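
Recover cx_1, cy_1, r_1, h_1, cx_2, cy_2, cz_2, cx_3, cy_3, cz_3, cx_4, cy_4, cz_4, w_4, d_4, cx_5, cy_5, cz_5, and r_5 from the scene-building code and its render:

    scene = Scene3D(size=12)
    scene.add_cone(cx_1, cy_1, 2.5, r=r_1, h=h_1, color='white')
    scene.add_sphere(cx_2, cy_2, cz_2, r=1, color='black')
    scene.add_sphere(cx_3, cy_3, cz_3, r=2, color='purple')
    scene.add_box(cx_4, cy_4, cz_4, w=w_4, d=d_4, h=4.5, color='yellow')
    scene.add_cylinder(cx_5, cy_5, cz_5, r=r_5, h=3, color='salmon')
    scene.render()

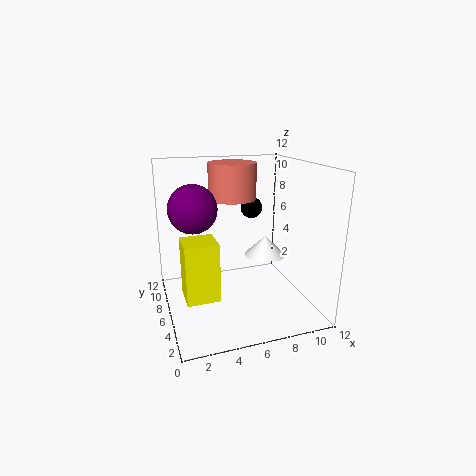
cx_1 = 10, cy_1 = 9.5, r_1 = 2, h_1 = 2, cx_2 = 8.5, cy_2 = 9.5, cz_2 = 7.5, cx_3 = 2.5, cy_3 = 7, cz_3 = 8.5, cx_4 = 1, cy_4 = 2.5, cz_4 = 2.5, w_4 = 2.5, d_4 = 2.5, cx_5 = 6, cy_5 = 7.5, cz_5 = 9, r_5 = 2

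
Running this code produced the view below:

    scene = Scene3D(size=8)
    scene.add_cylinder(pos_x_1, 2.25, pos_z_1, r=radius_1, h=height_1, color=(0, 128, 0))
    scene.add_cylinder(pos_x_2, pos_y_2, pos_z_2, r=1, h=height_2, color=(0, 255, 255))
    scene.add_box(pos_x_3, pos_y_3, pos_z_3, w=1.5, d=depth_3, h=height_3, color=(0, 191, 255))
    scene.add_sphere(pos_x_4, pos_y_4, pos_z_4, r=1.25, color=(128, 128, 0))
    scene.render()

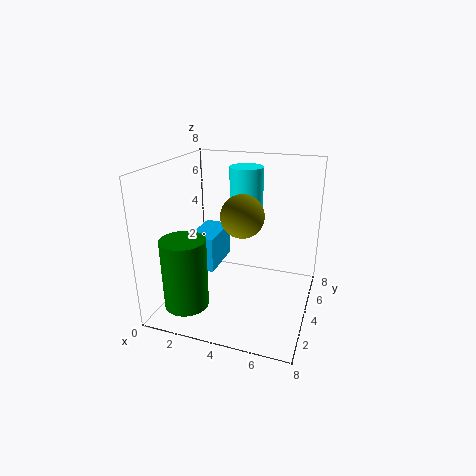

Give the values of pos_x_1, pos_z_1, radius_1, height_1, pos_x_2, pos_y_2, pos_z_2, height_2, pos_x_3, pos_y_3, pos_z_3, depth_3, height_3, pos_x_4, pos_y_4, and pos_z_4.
pos_x_1 = 1.5, pos_z_1 = 0.25, radius_1 = 1.25, height_1 = 4, pos_x_2 = 3.75, pos_y_2 = 6.25, pos_z_2 = 4, height_2 = 3.5, pos_x_3 = 1.25, pos_y_3 = 3.25, pos_z_3 = 2, depth_3 = 2.75, height_3 = 2, pos_x_4 = 4, pos_y_4 = 4.75, pos_z_4 = 5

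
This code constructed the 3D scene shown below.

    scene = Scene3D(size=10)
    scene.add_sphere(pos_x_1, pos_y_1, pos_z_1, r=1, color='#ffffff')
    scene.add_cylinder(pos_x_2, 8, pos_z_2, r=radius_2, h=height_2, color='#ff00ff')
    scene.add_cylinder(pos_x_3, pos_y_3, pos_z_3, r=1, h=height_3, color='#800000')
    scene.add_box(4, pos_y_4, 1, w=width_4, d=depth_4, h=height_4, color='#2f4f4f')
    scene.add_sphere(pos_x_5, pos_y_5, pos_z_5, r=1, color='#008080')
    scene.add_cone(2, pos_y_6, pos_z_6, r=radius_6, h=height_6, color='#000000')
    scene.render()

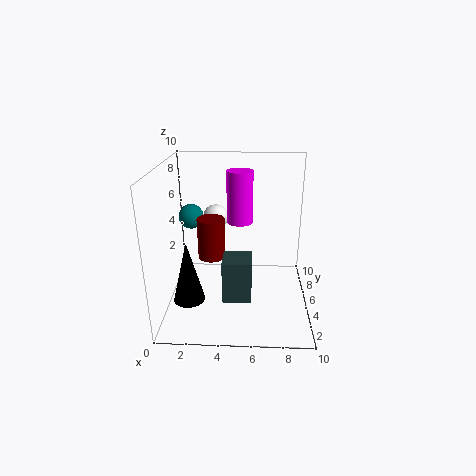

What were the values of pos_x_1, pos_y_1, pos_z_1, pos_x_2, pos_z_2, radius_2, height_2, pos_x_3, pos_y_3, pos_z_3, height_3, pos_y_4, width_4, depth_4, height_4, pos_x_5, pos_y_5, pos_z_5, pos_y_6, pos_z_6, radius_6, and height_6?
pos_x_1 = 3, pos_y_1 = 9, pos_z_1 = 5, pos_x_2 = 5, pos_z_2 = 5, radius_2 = 1, height_2 = 4, pos_x_3 = 3, pos_y_3 = 6, pos_z_3 = 3, height_3 = 3, pos_y_4 = 3, width_4 = 2, depth_4 = 2, height_4 = 3, pos_x_5 = 1, pos_y_5 = 9, pos_z_5 = 5, pos_y_6 = 2, pos_z_6 = 2, radius_6 = 1, height_6 = 4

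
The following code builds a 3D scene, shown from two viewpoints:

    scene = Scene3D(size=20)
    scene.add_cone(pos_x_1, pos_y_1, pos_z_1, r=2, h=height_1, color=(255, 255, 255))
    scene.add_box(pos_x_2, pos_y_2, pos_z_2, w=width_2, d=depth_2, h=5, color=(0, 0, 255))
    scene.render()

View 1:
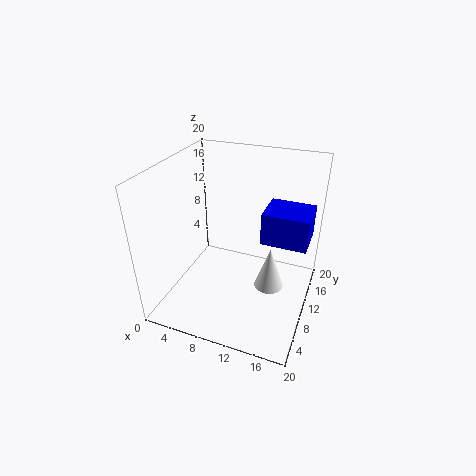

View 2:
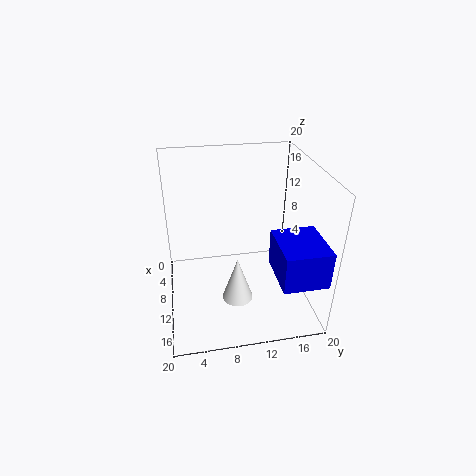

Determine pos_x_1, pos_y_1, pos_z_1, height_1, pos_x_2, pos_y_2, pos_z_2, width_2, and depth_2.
pos_x_1 = 15
pos_y_1 = 9
pos_z_1 = 4
height_1 = 6
pos_x_2 = 12
pos_y_2 = 14
pos_z_2 = 7
width_2 = 7
depth_2 = 6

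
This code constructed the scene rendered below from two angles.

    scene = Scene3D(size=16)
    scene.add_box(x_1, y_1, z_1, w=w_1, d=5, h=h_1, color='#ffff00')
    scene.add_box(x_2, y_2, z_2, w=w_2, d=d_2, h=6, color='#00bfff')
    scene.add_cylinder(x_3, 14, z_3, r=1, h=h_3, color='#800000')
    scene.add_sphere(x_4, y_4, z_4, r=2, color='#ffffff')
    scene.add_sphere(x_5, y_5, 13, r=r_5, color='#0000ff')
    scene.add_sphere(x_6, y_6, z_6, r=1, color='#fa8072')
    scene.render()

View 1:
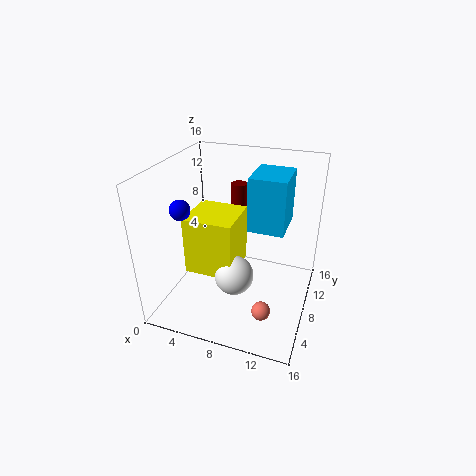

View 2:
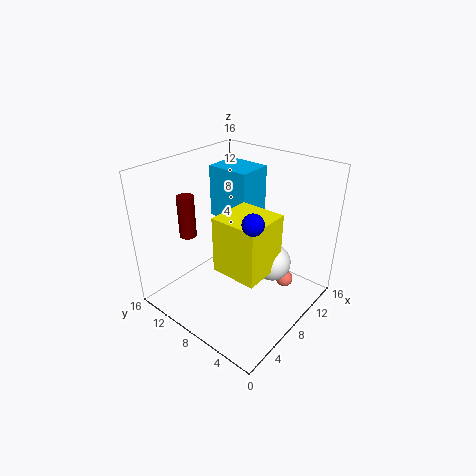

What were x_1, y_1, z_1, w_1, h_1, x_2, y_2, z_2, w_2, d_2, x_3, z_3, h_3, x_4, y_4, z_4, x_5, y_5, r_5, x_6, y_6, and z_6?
x_1 = 4, y_1 = 3, z_1 = 6, w_1 = 5, h_1 = 6, x_2 = 9, y_2 = 8, z_2 = 9, w_2 = 4, d_2 = 5, x_3 = 6, z_3 = 7, h_3 = 5, x_4 = 9, y_4 = 4, z_4 = 6, x_5 = 4, y_5 = 3, r_5 = 1, x_6 = 12, y_6 = 4, z_6 = 2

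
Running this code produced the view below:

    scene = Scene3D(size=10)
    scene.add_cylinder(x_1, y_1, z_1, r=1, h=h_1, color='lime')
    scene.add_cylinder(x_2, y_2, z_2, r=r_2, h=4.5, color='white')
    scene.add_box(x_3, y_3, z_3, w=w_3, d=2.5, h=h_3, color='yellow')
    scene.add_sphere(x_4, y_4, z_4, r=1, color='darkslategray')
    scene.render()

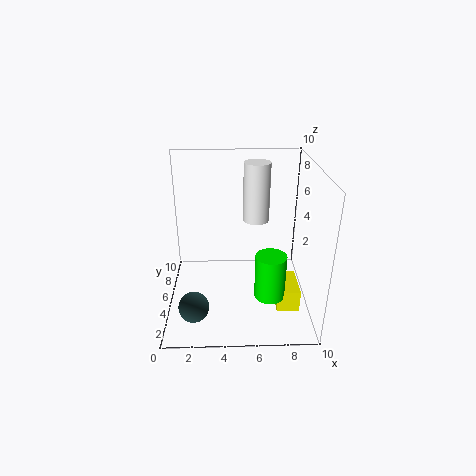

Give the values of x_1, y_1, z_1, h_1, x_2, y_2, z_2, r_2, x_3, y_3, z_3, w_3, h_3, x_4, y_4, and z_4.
x_1 = 7, y_1 = 2.5, z_1 = 2, h_1 = 3, x_2 = 6.5, y_2 = 8, z_2 = 5, r_2 = 1, x_3 = 7.5, y_3 = 2, z_3 = 1, w_3 = 1.5, h_3 = 1.5, x_4 = 2, y_4 = 2, z_4 = 1.5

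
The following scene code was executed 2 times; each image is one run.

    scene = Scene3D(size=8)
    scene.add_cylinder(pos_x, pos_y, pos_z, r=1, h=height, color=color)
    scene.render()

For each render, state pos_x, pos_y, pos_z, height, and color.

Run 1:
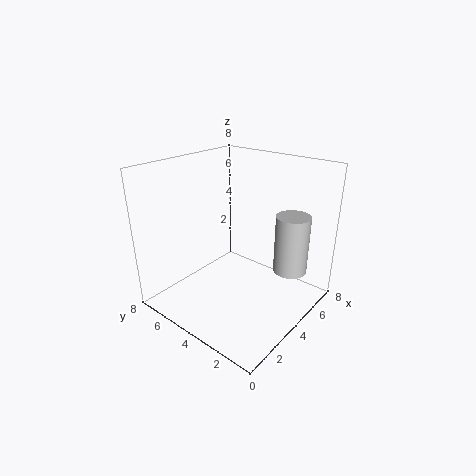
pos_x = 6.5, pos_y = 2, pos_z = 1.5, height = 3.5, color = 'lightgray'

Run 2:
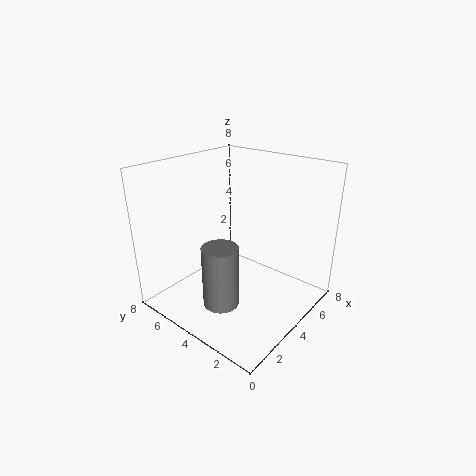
pos_x = 2.5, pos_y = 4, pos_z = 0.5, height = 3.5, color = 'gray'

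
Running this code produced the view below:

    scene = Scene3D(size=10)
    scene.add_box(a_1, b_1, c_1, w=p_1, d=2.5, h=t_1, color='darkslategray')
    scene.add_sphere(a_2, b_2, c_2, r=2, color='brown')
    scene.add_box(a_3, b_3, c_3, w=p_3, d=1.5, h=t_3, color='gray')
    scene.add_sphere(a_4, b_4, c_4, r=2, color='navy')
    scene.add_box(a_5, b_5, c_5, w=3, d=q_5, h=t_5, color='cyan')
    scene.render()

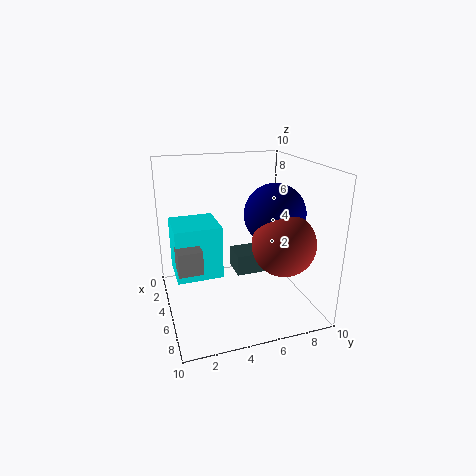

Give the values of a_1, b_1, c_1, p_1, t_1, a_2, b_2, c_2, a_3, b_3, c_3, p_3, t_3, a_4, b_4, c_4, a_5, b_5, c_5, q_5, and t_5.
a_1 = 3, b_1 = 5, c_1 = 2, p_1 = 2, t_1 = 1.5, a_2 = 8, b_2 = 7, c_2 = 5.5, a_3 = 6, b_3 = 0.5, c_3 = 4, p_3 = 1.5, t_3 = 1.5, a_4 = 6.5, b_4 = 7, c_4 = 7, a_5 = 3.5, b_5 = 0.5, c_5 = 3, q_5 = 3, t_5 = 3.5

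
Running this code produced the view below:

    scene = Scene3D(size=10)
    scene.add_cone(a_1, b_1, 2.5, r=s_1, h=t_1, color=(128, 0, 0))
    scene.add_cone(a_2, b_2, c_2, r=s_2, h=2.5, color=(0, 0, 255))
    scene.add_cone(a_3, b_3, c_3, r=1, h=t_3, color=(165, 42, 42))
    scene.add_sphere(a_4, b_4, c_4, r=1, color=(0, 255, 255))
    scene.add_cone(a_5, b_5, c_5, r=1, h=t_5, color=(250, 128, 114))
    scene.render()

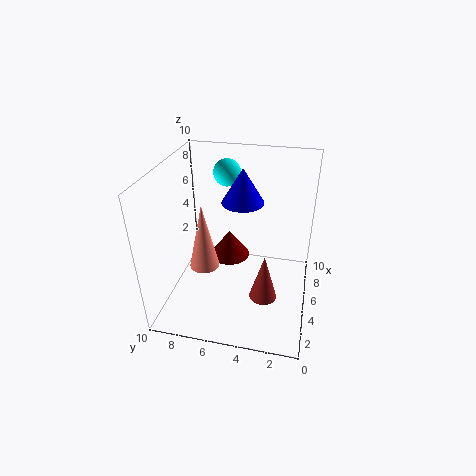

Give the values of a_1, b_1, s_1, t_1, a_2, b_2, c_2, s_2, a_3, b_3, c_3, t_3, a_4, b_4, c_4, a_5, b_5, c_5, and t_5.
a_1 = 6.5, b_1 = 6, s_1 = 1.5, t_1 = 2, a_2 = 6.5, b_2 = 5, c_2 = 7, s_2 = 1.5, a_3 = 4.5, b_3 = 3, c_3 = 0.5, t_3 = 3.5, a_4 = 8, b_4 = 6.5, c_4 = 8.5, a_5 = 3.5, b_5 = 7, c_5 = 3.5, t_5 = 4.5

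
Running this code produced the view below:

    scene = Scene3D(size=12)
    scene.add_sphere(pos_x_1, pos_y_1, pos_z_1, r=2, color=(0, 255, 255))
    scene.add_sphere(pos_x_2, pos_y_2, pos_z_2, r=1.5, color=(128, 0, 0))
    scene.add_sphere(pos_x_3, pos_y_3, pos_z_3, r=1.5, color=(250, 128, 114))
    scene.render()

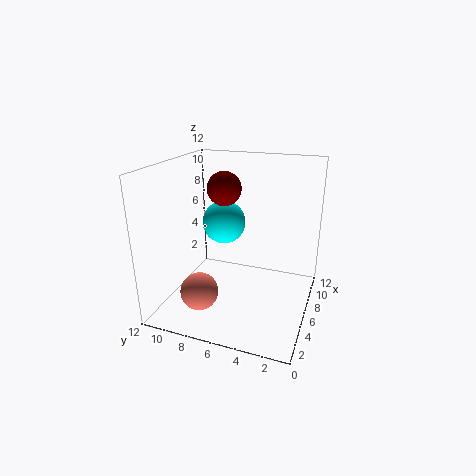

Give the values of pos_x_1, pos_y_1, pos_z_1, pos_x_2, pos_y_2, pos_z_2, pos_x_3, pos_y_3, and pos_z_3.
pos_x_1 = 9, pos_y_1 = 8.5, pos_z_1 = 6, pos_x_2 = 8, pos_y_2 = 8, pos_z_2 = 9.5, pos_x_3 = 2.5, pos_y_3 = 8, pos_z_3 = 2.5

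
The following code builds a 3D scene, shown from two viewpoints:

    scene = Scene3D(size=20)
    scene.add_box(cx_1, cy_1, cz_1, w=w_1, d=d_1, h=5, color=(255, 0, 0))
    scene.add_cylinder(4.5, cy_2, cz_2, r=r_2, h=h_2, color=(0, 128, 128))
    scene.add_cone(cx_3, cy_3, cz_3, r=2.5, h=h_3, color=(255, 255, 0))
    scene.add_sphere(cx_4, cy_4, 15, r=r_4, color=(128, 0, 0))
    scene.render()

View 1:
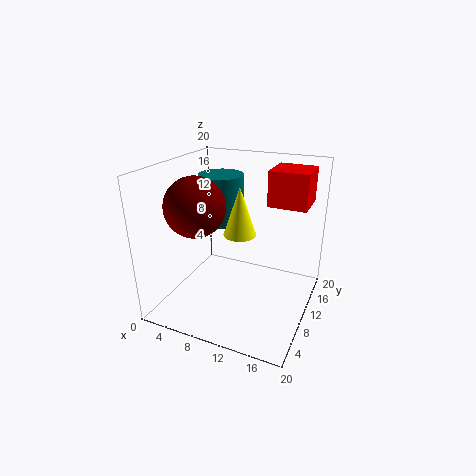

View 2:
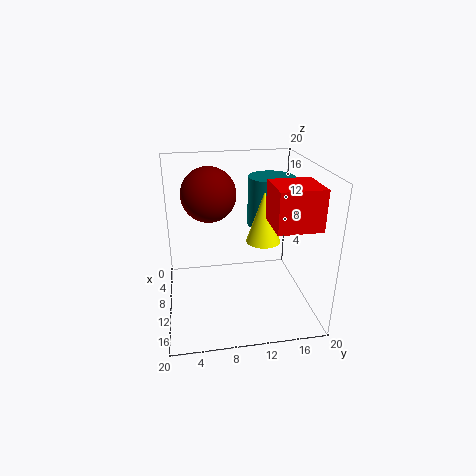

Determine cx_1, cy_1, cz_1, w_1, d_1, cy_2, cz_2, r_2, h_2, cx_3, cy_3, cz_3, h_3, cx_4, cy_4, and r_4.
cx_1 = 13
cy_1 = 13
cz_1 = 14
w_1 = 5.5
d_1 = 5.5
cy_2 = 16
cz_2 = 9.5
r_2 = 3.5
h_2 = 7.5
cx_3 = 8.5
cy_3 = 14
cz_3 = 8.5
h_3 = 7.5
cx_4 = 5.5
cy_4 = 6.5
r_4 = 4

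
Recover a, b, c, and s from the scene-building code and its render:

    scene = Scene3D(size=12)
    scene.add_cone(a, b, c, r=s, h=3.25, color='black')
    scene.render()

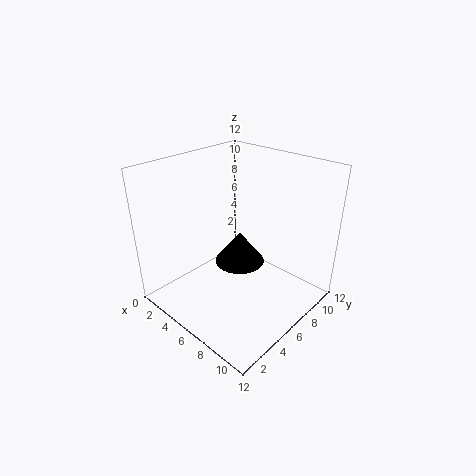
a = 3; b = 9.5; c = 0.75; s = 2.5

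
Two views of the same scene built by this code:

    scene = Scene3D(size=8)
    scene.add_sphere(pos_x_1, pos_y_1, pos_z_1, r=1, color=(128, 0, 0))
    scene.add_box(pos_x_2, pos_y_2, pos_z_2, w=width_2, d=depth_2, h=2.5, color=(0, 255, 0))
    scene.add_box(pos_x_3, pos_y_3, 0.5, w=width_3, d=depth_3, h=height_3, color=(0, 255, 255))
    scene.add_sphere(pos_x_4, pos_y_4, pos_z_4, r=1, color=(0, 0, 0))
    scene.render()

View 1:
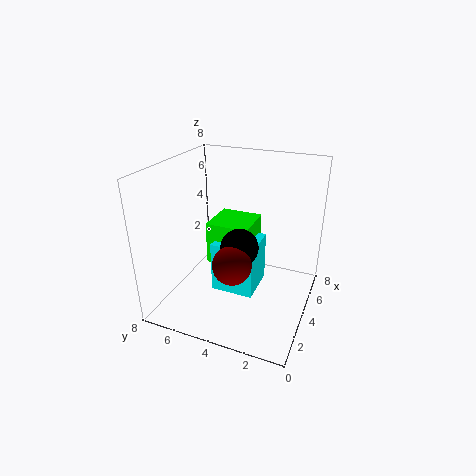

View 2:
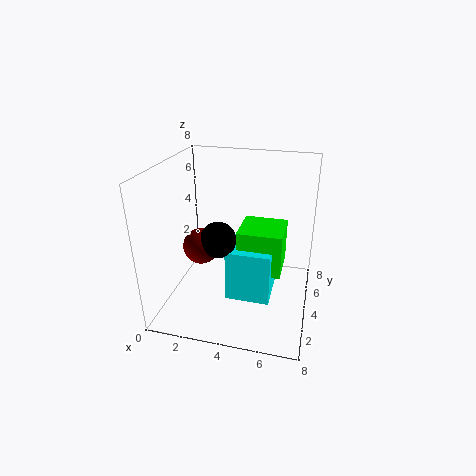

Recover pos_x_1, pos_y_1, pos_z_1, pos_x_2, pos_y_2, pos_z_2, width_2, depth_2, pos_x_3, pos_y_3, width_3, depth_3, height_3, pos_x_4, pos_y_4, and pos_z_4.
pos_x_1 = 2, pos_y_1 = 3.5, pos_z_1 = 3.5, pos_x_2 = 4, pos_y_2 = 3.5, pos_z_2 = 2, width_2 = 2.5, depth_2 = 2.5, pos_x_3 = 3.5, pos_y_3 = 3, width_3 = 2.5, depth_3 = 2.5, height_3 = 3, pos_x_4 = 3, pos_y_4 = 3.5, pos_z_4 = 4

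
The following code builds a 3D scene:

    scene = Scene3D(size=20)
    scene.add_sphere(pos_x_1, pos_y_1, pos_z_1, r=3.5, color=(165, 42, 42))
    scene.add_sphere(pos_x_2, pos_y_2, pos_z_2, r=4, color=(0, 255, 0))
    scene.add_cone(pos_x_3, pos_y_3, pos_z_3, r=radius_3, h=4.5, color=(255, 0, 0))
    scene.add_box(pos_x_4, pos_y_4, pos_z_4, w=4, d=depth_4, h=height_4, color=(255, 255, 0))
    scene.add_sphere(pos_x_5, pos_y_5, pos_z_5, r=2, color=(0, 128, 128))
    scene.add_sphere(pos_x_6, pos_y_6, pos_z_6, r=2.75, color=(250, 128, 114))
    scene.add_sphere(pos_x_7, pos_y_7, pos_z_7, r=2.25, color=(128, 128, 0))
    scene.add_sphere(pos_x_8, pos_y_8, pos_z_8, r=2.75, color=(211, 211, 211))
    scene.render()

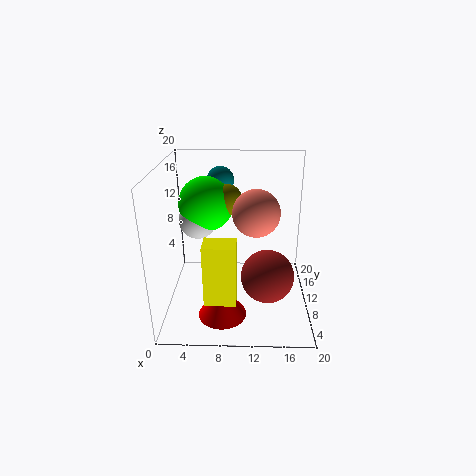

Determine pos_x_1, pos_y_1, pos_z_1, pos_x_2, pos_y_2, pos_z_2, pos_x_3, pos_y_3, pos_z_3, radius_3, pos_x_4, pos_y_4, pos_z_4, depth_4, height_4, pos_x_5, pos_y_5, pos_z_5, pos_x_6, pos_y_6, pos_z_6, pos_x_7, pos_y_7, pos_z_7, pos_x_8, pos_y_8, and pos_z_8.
pos_x_1 = 14
pos_y_1 = 6.25
pos_z_1 = 6.25
pos_x_2 = 5.25
pos_y_2 = 14
pos_z_2 = 13.5
pos_x_3 = 8
pos_y_3 = 5.25
pos_z_3 = 0.75
radius_3 = 3.25
pos_x_4 = 6
pos_y_4 = 2
pos_z_4 = 4.5
depth_4 = 3
height_4 = 8
pos_x_5 = 7.25
pos_y_5 = 16
pos_z_5 = 16.5
pos_x_6 = 12.25
pos_y_6 = 4.25
pos_z_6 = 16
pos_x_7 = 8.25
pos_y_7 = 13.75
pos_z_7 = 14.25
pos_x_8 = 4
pos_y_8 = 13.25
pos_z_8 = 11.25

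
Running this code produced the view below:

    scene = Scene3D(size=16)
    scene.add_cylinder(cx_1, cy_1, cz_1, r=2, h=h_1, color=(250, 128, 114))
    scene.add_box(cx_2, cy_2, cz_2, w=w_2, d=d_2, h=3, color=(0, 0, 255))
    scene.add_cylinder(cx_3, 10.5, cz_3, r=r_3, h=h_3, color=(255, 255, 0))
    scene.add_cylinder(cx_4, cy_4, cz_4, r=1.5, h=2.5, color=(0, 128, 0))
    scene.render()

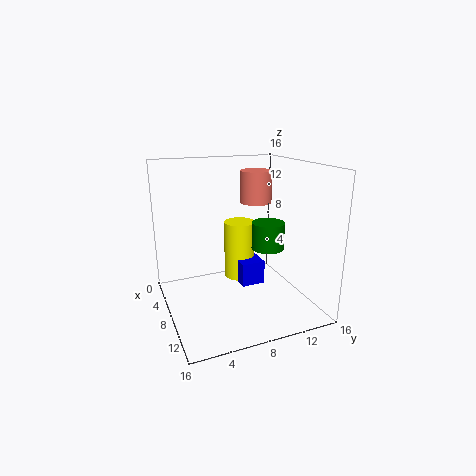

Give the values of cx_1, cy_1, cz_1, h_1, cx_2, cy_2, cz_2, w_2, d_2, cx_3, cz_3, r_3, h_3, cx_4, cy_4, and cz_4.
cx_1 = 3
cy_1 = 12.5
cz_1 = 10.5
h_1 = 4
cx_2 = 1.5
cy_2 = 9.5
cz_2 = 0.5
w_2 = 4.5
d_2 = 3
cx_3 = 2.5
cz_3 = 0.5
r_3 = 2
h_3 = 7.5
cx_4 = 14
cy_4 = 8.5
cz_4 = 9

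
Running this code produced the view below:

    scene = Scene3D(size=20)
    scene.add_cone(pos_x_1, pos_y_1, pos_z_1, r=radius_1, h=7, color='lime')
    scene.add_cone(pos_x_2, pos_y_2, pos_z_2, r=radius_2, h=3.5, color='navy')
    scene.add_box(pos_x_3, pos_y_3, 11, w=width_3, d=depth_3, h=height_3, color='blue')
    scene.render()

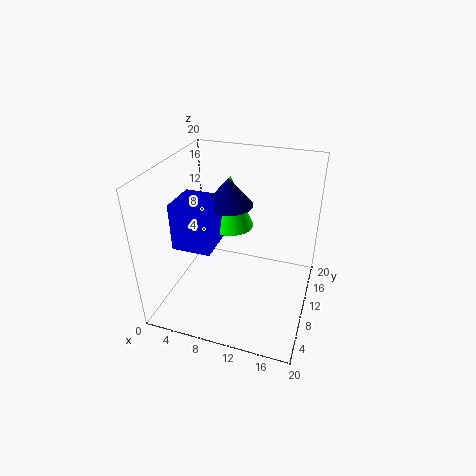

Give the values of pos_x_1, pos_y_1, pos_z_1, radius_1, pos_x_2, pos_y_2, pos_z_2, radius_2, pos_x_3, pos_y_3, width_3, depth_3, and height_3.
pos_x_1 = 9; pos_y_1 = 10; pos_z_1 = 12; radius_1 = 3; pos_x_2 = 9.5; pos_y_2 = 8; pos_z_2 = 16; radius_2 = 3; pos_x_3 = 3.5; pos_y_3 = 3.5; width_3 = 5; depth_3 = 5; height_3 = 6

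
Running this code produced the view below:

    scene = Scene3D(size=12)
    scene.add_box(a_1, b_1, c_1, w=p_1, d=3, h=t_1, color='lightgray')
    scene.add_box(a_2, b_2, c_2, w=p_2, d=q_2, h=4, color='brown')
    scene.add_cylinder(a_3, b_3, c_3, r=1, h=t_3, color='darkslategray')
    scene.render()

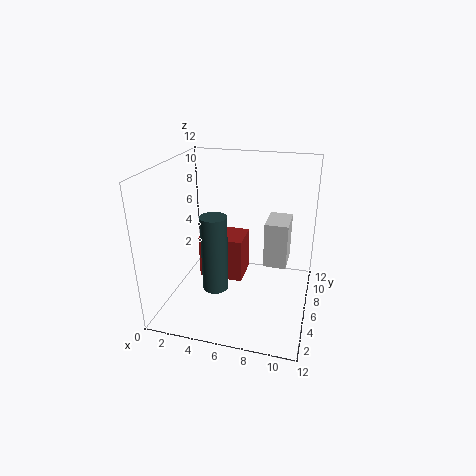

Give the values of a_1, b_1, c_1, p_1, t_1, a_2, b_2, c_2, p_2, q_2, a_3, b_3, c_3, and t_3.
a_1 = 8, b_1 = 7, c_1 = 3, p_1 = 2, t_1 = 4, a_2 = 2, b_2 = 7, c_2 = 1, p_2 = 4, q_2 = 3, a_3 = 5, b_3 = 3, c_3 = 3, t_3 = 6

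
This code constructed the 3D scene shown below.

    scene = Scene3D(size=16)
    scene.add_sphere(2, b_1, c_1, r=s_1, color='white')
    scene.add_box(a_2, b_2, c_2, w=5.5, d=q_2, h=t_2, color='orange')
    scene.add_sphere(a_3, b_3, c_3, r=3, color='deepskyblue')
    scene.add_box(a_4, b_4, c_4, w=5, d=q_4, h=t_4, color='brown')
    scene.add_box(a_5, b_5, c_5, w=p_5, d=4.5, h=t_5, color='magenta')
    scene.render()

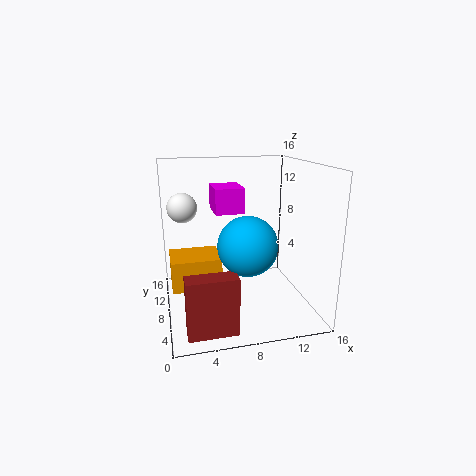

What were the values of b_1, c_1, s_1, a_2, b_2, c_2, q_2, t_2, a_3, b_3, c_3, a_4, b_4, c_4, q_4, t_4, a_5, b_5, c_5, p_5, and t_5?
b_1 = 7; c_1 = 12; s_1 = 1.5; a_2 = 0.5; b_2 = 7; c_2 = 2.5; q_2 = 4.5; t_2 = 3.5; a_3 = 8; b_3 = 4; c_3 = 8.5; a_4 = 1.5; b_4 = 1; c_4 = 0.5; q_4 = 2; t_4 = 6; a_5 = 6; b_5 = 10.5; c_5 = 10; p_5 = 3.5; t_5 = 3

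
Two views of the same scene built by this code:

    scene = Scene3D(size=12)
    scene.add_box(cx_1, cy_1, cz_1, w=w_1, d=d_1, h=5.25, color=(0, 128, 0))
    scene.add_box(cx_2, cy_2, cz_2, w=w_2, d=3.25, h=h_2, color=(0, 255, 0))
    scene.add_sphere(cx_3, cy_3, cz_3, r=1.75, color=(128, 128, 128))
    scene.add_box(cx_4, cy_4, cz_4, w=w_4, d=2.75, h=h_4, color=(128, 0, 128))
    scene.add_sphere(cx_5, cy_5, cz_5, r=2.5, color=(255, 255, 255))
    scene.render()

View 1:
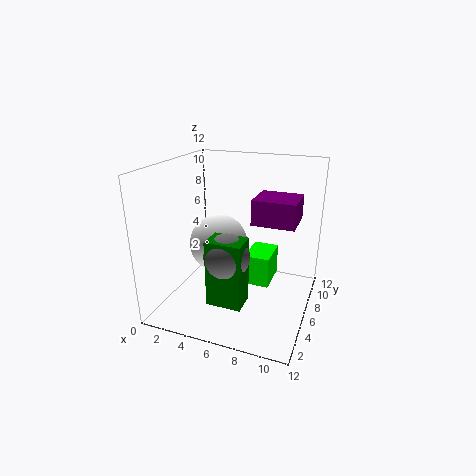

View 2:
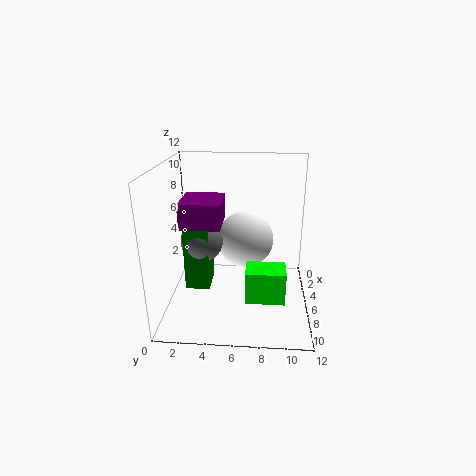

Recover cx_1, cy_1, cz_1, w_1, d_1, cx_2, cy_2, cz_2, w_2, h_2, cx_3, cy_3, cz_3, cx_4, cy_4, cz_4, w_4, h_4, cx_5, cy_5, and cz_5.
cx_1 = 5; cy_1 = 1.75; cz_1 = 2; w_1 = 2.75; d_1 = 2; cx_2 = 6.25; cy_2 = 6.75; cz_2 = 1.25; w_2 = 2.25; h_2 = 2.75; cx_3 = 6.25; cy_3 = 3; cz_3 = 5.75; cx_4 = 8.25; cy_4 = 2.5; cz_4 = 8.75; w_4 = 3; h_4 = 1.75; cx_5 = 4; cy_5 = 6.5; cz_5 = 5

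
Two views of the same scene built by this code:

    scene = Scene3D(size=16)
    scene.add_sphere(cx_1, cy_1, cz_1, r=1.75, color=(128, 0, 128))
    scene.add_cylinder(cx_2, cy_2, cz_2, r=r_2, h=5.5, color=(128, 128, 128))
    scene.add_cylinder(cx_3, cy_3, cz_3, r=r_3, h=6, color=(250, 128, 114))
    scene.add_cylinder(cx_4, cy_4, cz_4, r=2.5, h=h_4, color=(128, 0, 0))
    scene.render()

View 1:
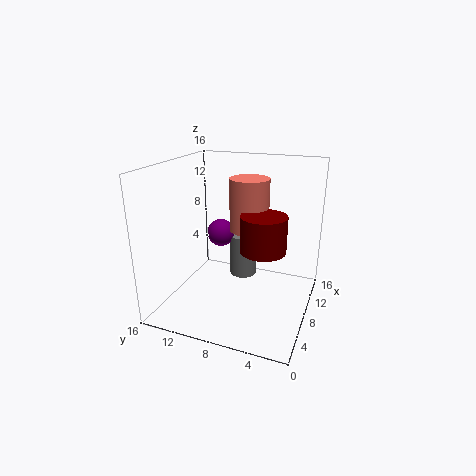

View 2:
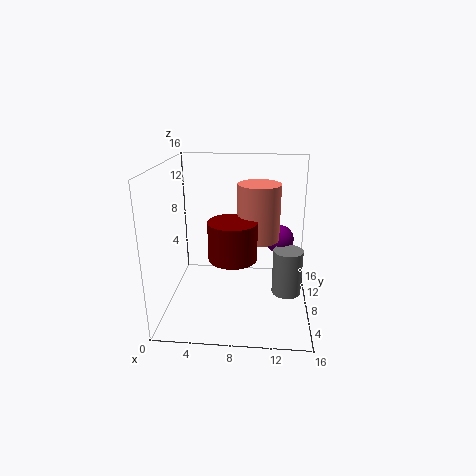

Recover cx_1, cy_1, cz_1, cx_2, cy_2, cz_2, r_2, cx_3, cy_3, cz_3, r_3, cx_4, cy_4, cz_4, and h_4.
cx_1 = 12.75
cy_1 = 12.25
cz_1 = 6.25
cx_2 = 13.75
cy_2 = 9.5
cz_2 = 0.5
r_2 = 1.75
cx_3 = 10.25
cy_3 = 7.5
cz_3 = 8.25
r_3 = 2.25
cx_4 = 7.75
cy_4 = 5
cz_4 = 7
h_4 = 4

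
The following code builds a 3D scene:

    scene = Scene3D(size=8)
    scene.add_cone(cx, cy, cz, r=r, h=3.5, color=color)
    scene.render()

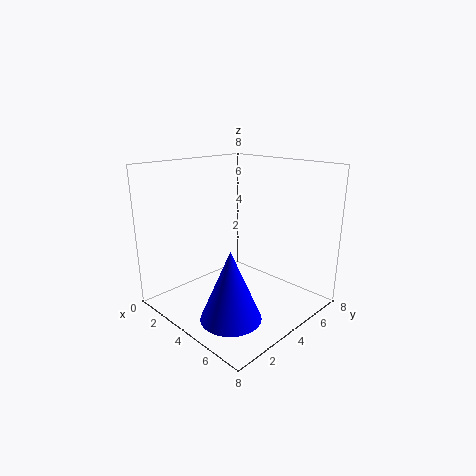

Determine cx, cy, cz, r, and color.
cx = 6, cy = 1.5, cz = 1, r = 1.5, color = 'blue'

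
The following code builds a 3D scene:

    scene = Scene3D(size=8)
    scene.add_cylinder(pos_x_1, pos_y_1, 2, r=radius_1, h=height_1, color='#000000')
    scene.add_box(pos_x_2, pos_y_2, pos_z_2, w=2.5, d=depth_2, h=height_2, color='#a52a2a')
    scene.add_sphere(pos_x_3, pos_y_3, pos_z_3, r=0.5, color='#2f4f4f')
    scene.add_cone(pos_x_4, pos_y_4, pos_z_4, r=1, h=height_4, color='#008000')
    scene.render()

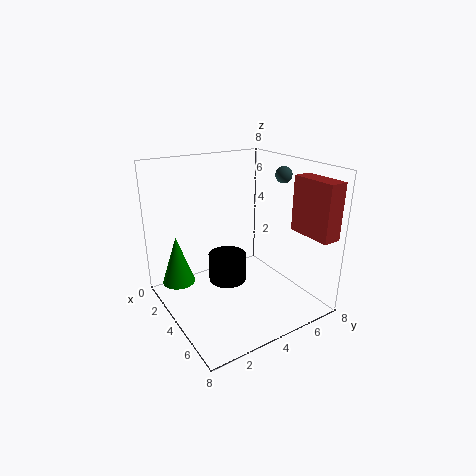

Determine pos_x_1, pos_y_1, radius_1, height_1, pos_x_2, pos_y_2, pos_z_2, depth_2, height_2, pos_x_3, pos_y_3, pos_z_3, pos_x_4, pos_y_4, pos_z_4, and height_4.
pos_x_1 = 4.5; pos_y_1 = 3; radius_1 = 1; height_1 = 1.5; pos_x_2 = 5.5; pos_y_2 = 6.5; pos_z_2 = 4.5; depth_2 = 1; height_2 = 3; pos_x_3 = 3.5; pos_y_3 = 7.5; pos_z_3 = 7; pos_x_4 = 1; pos_y_4 = 1.5; pos_z_4 = 0.5; height_4 = 3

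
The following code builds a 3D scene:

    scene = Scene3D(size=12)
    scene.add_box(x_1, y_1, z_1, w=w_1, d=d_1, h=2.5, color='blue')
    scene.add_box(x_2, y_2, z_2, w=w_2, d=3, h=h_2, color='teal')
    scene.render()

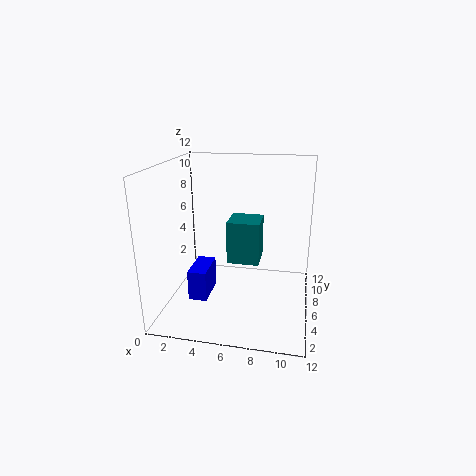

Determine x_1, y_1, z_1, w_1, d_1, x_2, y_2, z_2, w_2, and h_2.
x_1 = 2.5, y_1 = 3, z_1 = 1.5, w_1 = 1.5, d_1 = 3, x_2 = 4.5, y_2 = 8, z_2 = 2.5, w_2 = 3, h_2 = 4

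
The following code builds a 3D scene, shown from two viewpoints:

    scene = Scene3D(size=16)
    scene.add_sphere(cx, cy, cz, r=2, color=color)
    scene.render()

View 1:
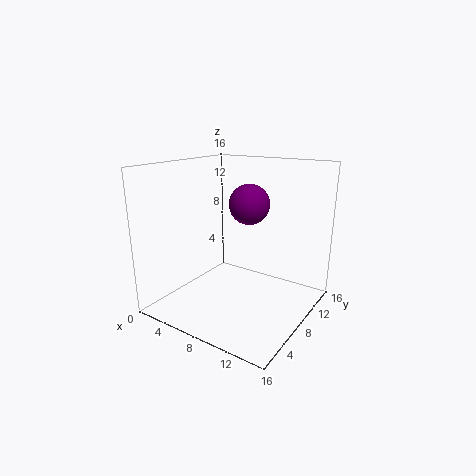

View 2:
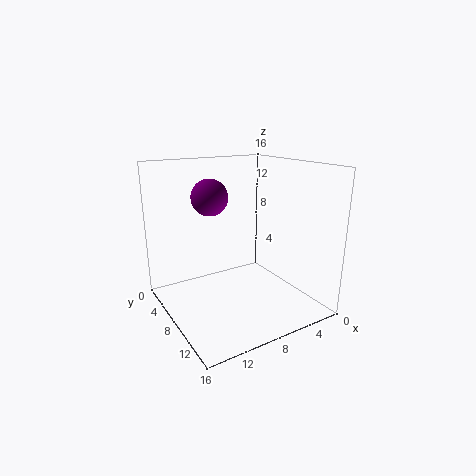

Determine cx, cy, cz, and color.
cx = 10.5; cy = 6.25; cz = 12.5; color = 'purple'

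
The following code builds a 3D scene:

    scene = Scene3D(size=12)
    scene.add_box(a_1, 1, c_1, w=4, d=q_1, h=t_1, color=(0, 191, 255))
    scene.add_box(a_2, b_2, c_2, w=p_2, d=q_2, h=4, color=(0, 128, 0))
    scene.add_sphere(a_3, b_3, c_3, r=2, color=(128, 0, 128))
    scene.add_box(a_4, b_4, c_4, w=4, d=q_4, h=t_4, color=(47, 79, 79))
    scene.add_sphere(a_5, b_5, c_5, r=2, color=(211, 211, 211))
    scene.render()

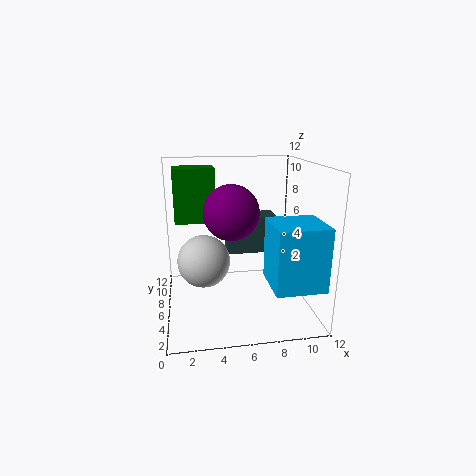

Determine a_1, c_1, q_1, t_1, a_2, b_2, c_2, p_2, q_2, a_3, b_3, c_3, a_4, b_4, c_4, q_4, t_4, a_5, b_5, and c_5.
a_1 = 8; c_1 = 3; q_1 = 4; t_1 = 5; a_2 = 1; b_2 = 4; c_2 = 8; p_2 = 3; q_2 = 2; a_3 = 5; b_3 = 3; c_3 = 9; a_4 = 5; b_4 = 5; c_4 = 5; q_4 = 2; t_4 = 3; a_5 = 3; b_5 = 4; c_5 = 5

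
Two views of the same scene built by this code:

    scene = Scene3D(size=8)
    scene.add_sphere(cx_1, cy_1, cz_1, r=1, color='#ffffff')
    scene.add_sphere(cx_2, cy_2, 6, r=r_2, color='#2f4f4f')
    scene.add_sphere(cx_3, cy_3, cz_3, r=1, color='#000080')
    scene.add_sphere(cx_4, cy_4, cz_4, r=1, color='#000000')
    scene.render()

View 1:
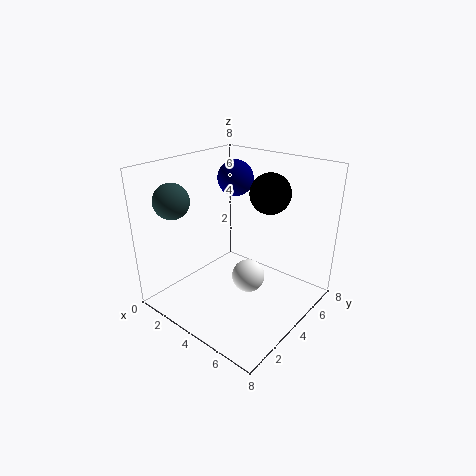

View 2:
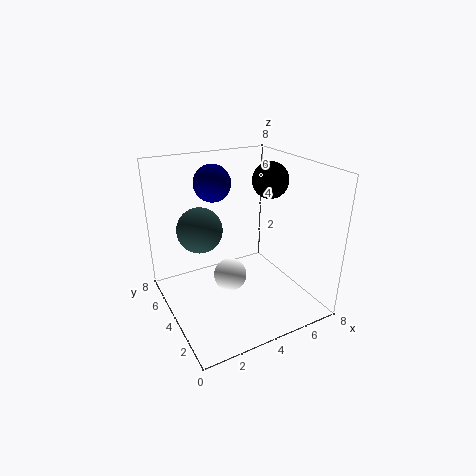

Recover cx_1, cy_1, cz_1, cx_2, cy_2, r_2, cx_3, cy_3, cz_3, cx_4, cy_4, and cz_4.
cx_1 = 4
cy_1 = 5
cz_1 = 1
cx_2 = 1
cy_2 = 2
r_2 = 1
cx_3 = 3
cy_3 = 5
cz_3 = 7
cx_4 = 6
cy_4 = 4
cz_4 = 7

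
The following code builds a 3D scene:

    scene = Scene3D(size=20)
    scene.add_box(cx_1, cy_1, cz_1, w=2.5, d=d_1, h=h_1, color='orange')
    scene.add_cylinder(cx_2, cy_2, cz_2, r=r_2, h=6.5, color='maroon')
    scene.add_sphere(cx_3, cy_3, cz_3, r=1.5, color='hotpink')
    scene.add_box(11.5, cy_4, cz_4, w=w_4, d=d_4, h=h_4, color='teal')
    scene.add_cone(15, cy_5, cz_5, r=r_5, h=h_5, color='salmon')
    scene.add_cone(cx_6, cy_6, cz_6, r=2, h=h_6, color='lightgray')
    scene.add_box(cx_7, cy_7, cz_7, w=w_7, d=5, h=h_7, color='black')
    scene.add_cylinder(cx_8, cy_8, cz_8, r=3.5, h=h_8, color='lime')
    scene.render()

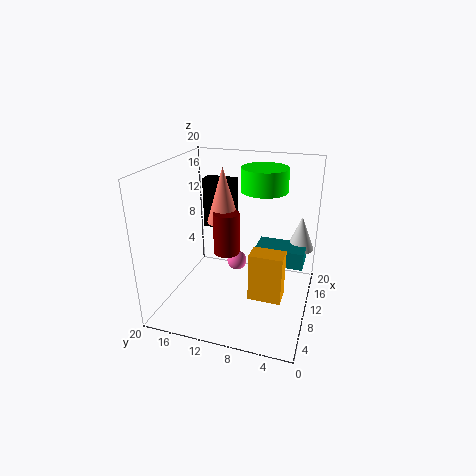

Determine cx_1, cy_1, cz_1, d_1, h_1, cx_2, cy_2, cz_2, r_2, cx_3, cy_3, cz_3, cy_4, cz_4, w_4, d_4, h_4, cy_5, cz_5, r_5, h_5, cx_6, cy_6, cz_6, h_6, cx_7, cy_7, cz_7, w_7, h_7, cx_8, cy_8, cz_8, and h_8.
cx_1 = 3, cy_1 = 2.5, cz_1 = 5.5, d_1 = 4, h_1 = 6, cx_2 = 13.5, cy_2 = 13, cz_2 = 5.5, r_2 = 2, cx_3 = 14, cy_3 = 11.5, cz_3 = 4, cy_4 = 1, cz_4 = 5.5, w_4 = 4, d_4 = 7, h_4 = 2.5, cy_5 = 14, cz_5 = 10, r_5 = 2.5, h_5 = 8.5, cx_6 = 15.5, cy_6 = 2, cz_6 = 7, h_6 = 5, cx_7 = 16.5, cy_7 = 13, cz_7 = 8, w_7 = 2.5, h_7 = 8, cx_8 = 16.5, cy_8 = 8, cz_8 = 15, h_8 = 3.5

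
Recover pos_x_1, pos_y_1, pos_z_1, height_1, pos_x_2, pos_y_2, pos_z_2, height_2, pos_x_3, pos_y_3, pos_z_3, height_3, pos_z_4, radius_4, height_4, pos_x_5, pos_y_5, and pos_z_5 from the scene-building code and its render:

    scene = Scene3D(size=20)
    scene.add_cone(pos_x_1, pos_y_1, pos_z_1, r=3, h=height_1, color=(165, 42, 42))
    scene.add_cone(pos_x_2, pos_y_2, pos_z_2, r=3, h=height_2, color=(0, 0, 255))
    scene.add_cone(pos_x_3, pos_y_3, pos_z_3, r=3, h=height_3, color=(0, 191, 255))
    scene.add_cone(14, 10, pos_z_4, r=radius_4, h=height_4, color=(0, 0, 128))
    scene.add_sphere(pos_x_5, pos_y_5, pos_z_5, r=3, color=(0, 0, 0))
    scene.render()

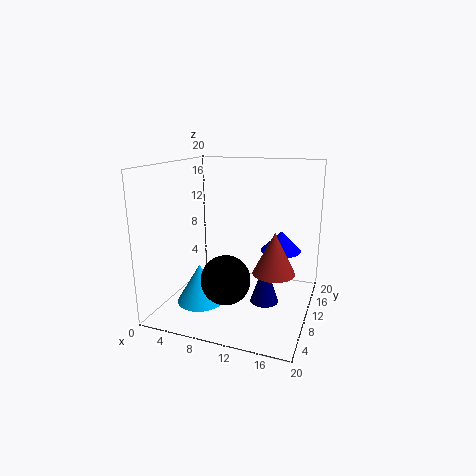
pos_x_1 = 15; pos_y_1 = 11; pos_z_1 = 5; height_1 = 6; pos_x_2 = 15; pos_y_2 = 15; pos_z_2 = 7; height_2 = 3; pos_x_3 = 7; pos_y_3 = 4; pos_z_3 = 3; height_3 = 5; pos_z_4 = 1; radius_4 = 2; height_4 = 6; pos_x_5 = 11; pos_y_5 = 3; pos_z_5 = 7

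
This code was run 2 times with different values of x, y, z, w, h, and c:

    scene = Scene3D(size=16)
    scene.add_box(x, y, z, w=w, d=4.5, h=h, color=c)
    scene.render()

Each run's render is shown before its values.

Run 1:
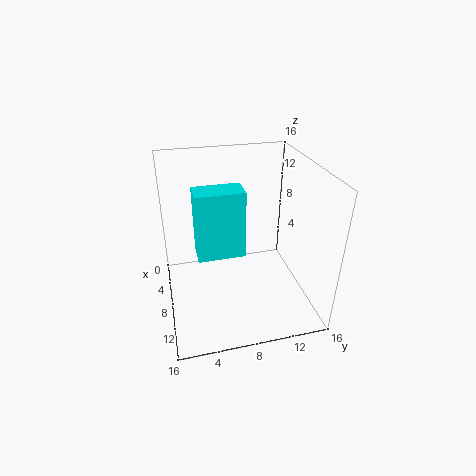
x = 10.5; y = 3; z = 9; w = 2.5; h = 6.5; c = 'cyan'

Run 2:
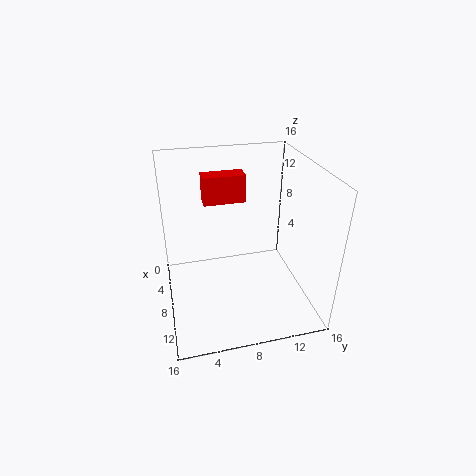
x = 5.5; y = 4.5; z = 12; w = 2; h = 3; c = 'red'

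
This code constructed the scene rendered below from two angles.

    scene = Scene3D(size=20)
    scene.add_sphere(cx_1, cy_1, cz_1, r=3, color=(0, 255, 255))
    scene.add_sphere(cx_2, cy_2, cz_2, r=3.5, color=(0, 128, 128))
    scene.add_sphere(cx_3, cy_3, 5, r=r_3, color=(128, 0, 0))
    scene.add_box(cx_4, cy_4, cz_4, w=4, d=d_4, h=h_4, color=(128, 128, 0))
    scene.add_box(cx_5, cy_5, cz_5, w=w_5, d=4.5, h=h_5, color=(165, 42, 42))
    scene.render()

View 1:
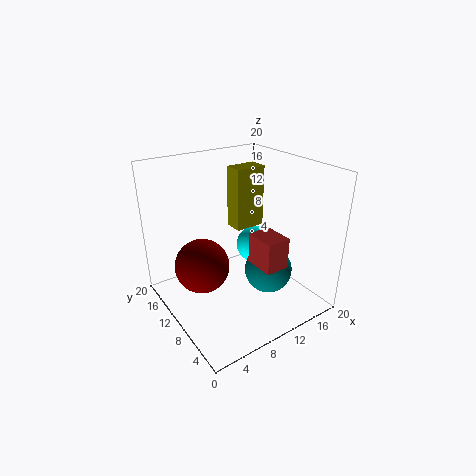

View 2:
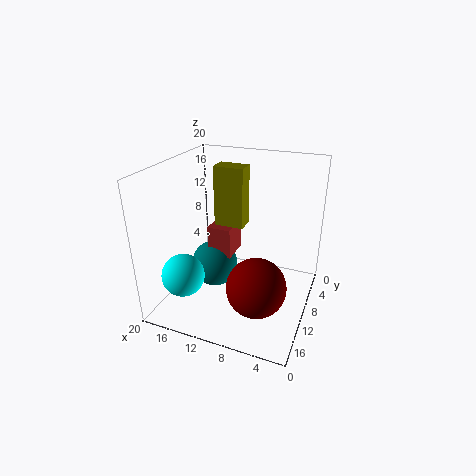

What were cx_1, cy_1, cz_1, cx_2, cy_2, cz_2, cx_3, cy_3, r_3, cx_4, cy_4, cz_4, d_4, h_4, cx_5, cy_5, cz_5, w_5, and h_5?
cx_1 = 16.5; cy_1 = 14.5; cz_1 = 5; cx_2 = 14.5; cy_2 = 8.5; cz_2 = 4; cx_3 = 6; cy_3 = 13.5; r_3 = 4; cx_4 = 9; cy_4 = 8.5; cz_4 = 12; d_4 = 2.5; h_4 = 8; cx_5 = 11.5; cy_5 = 5; cz_5 = 6; w_5 = 3.5; h_5 = 4.5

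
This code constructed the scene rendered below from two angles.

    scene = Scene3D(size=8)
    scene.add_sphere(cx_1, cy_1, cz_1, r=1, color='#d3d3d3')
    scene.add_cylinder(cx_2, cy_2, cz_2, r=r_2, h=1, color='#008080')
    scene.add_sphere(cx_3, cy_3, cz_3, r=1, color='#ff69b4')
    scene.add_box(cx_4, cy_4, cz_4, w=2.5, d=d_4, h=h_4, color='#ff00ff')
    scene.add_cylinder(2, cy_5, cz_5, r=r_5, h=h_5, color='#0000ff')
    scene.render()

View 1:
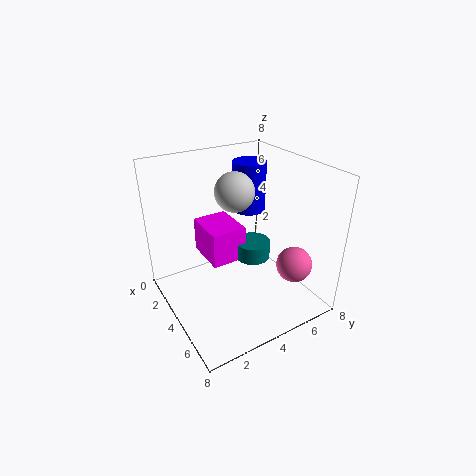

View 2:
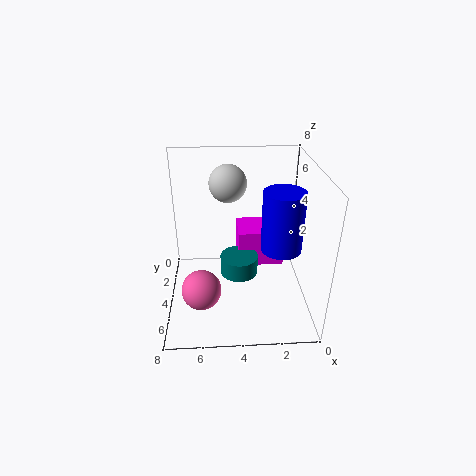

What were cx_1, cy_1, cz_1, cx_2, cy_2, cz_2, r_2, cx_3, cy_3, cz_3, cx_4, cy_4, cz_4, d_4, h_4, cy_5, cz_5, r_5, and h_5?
cx_1 = 4.5
cy_1 = 3.5
cz_1 = 7
cx_2 = 4
cy_2 = 5
cz_2 = 2.5
r_2 = 1
cx_3 = 6
cy_3 = 6.5
cz_3 = 2.5
cx_4 = 1.5
cy_4 = 2.5
cz_4 = 2.5
d_4 = 2
h_4 = 2
cy_5 = 6
cz_5 = 4.5
r_5 = 1
h_5 = 3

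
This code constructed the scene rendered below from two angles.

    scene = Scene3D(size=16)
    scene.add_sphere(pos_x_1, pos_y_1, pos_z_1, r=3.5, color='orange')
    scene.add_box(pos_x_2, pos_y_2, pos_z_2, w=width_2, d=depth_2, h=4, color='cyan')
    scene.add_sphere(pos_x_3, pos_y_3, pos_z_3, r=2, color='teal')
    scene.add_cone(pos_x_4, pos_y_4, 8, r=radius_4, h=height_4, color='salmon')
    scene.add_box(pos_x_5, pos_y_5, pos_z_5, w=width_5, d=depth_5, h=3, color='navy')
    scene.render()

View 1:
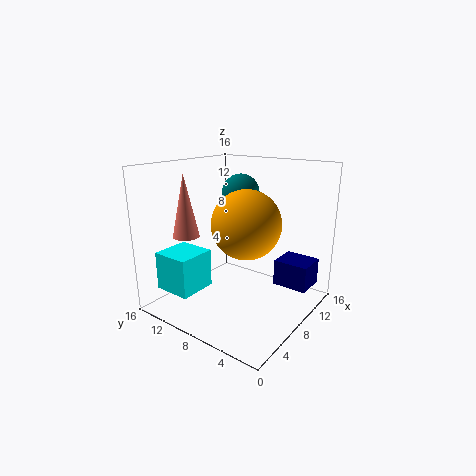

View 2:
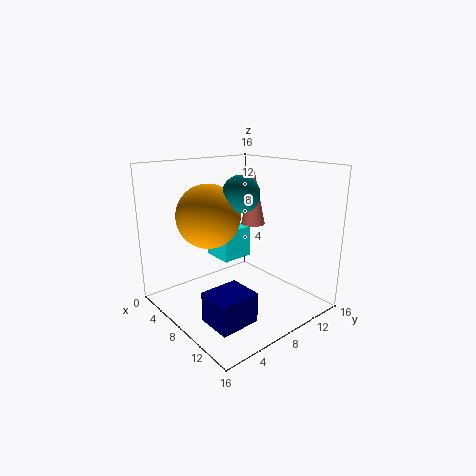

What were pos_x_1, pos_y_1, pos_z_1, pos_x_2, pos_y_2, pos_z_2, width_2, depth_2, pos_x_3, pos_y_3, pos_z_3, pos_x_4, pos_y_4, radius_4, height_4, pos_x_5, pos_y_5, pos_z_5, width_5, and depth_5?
pos_x_1 = 6; pos_y_1 = 5.5; pos_z_1 = 10.5; pos_x_2 = 0.5; pos_y_2 = 9; pos_z_2 = 3.5; width_2 = 4; depth_2 = 4; pos_x_3 = 8.5; pos_y_3 = 8; pos_z_3 = 13; pos_x_4 = 5; pos_y_4 = 13; radius_4 = 1.5; height_4 = 7; pos_x_5 = 11; pos_y_5 = 1; pos_z_5 = 2; width_5 = 3.5; depth_5 = 4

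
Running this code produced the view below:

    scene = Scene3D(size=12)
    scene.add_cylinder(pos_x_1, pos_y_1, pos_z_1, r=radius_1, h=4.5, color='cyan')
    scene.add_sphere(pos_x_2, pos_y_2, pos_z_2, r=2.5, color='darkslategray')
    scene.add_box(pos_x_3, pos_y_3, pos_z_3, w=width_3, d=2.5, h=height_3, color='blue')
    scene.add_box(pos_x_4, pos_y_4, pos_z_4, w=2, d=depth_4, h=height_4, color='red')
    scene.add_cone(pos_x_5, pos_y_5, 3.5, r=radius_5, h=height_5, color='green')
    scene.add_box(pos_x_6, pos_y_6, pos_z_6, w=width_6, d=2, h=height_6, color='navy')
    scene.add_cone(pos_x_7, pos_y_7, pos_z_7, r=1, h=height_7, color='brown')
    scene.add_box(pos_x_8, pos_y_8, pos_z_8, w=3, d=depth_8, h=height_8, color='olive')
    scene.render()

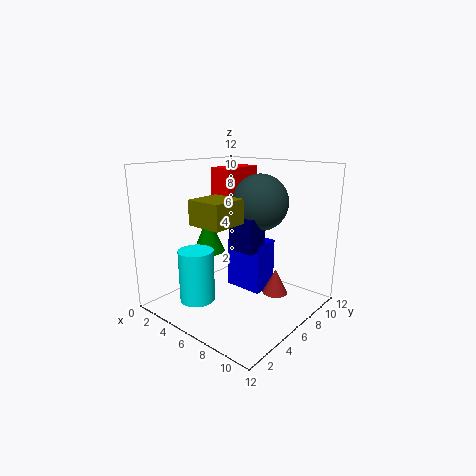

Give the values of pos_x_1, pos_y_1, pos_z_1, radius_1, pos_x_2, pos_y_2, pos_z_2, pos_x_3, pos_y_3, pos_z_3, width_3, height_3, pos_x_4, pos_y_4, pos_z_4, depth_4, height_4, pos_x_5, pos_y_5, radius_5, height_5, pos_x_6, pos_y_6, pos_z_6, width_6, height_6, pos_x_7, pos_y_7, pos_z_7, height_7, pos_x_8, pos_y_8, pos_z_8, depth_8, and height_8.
pos_x_1 = 3.5, pos_y_1 = 3.5, pos_z_1 = 0.5, radius_1 = 1.5, pos_x_2 = 6, pos_y_2 = 9, pos_z_2 = 8.5, pos_x_3 = 3.5, pos_y_3 = 7.5, pos_z_3 = 0.5, width_3 = 3.5, height_3 = 4.5, pos_x_4 = 2.5, pos_y_4 = 6.5, pos_z_4 = 7, depth_4 = 4, height_4 = 4.5, pos_x_5 = 1.5, pos_y_5 = 7, radius_5 = 1.5, height_5 = 3.5, pos_x_6 = 4.5, pos_y_6 = 6.5, pos_z_6 = 4.5, width_6 = 2.5, height_6 = 3, pos_x_7 = 9.5, pos_y_7 = 6.5, pos_z_7 = 2, height_7 = 2, pos_x_8 = 4, pos_y_8 = 2.5, pos_z_8 = 7.5, depth_8 = 3, height_8 = 2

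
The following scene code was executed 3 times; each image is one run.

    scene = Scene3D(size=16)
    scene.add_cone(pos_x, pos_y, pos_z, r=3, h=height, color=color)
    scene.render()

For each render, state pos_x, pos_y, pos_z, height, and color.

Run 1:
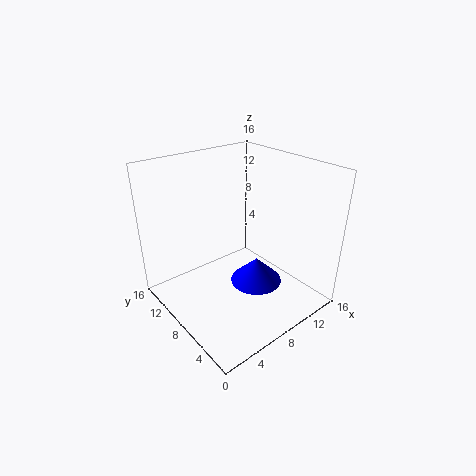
pos_x = 10, pos_y = 7, pos_z = 2, height = 3, color = 'blue'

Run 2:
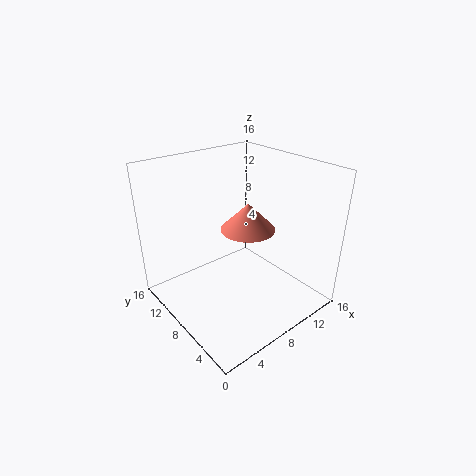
pos_x = 9, pos_y = 7.5, pos_z = 9, height = 3, color = 'salmon'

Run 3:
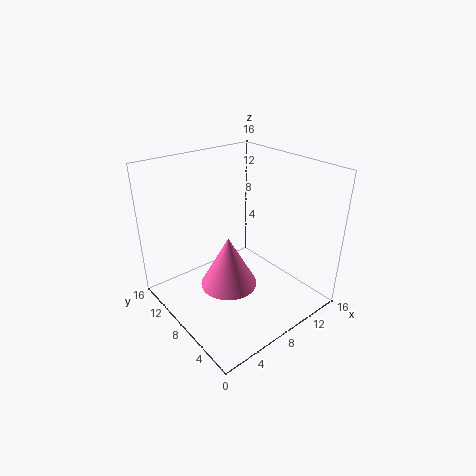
pos_x = 5.5, pos_y = 6.5, pos_z = 4, height = 5.5, color = 'hotpink'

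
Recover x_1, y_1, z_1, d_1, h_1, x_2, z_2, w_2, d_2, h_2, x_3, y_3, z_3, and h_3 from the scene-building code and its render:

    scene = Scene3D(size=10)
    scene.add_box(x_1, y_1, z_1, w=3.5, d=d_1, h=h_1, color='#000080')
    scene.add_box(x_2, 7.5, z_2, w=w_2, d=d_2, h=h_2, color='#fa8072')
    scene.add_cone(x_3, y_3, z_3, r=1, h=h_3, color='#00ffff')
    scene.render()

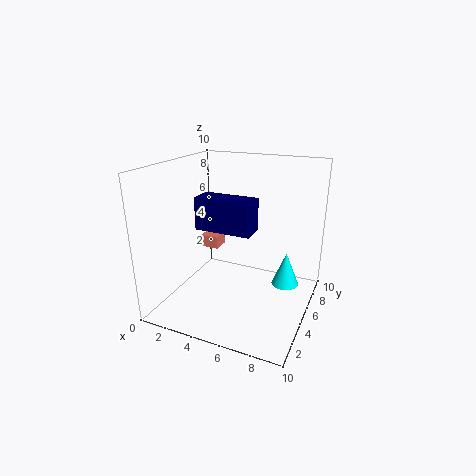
x_1 = 3.5
y_1 = 2
z_1 = 6.5
d_1 = 1.5
h_1 = 2
x_2 = 0.5
z_2 = 2.5
w_2 = 1.5
d_2 = 1.5
h_2 = 1
x_3 = 8
y_3 = 7
z_3 = 1
h_3 = 2.5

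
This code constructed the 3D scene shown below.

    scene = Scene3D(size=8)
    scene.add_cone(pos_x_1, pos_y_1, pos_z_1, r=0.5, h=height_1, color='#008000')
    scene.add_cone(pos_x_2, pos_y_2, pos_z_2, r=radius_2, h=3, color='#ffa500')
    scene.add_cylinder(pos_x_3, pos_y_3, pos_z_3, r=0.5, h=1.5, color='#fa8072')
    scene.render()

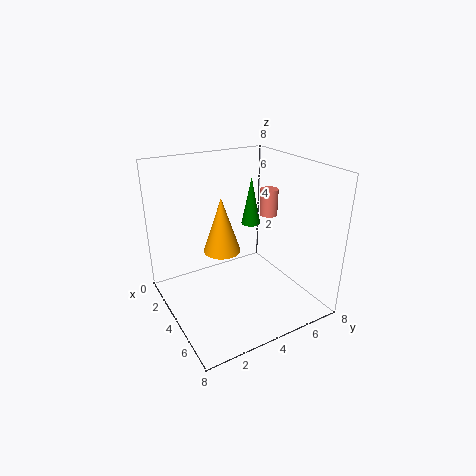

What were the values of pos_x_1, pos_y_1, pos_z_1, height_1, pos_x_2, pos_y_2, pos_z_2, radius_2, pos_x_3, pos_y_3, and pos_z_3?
pos_x_1 = 4.5; pos_y_1 = 4.5; pos_z_1 = 5; height_1 = 2.5; pos_x_2 = 4; pos_y_2 = 3; pos_z_2 = 3.5; radius_2 = 1; pos_x_3 = 4; pos_y_3 = 6; pos_z_3 = 5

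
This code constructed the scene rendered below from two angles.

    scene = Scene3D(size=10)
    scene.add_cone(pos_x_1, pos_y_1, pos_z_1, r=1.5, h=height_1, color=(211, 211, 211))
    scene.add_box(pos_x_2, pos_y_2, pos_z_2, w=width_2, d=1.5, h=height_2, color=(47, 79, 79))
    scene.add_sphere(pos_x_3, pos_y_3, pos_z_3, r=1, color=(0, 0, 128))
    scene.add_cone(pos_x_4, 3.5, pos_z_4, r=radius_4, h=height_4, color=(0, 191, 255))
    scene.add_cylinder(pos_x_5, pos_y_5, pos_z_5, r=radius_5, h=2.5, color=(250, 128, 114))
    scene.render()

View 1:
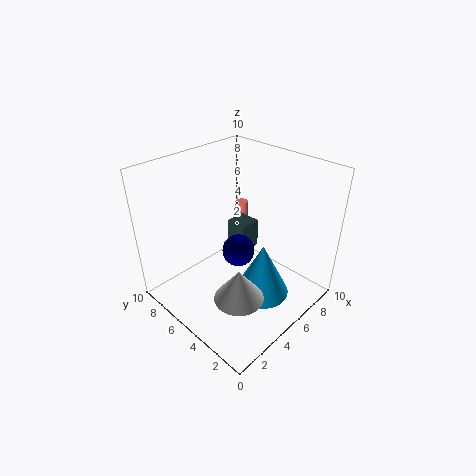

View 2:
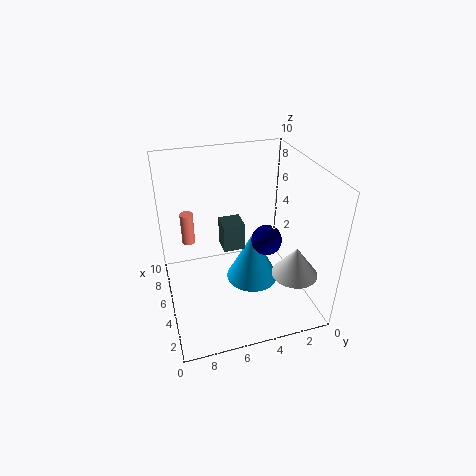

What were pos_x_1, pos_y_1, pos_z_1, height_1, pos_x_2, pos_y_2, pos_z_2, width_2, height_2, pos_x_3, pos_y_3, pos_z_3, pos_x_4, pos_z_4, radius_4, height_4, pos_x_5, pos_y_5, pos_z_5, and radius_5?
pos_x_1 = 2, pos_y_1 = 2, pos_z_1 = 3.5, height_1 = 2, pos_x_2 = 5, pos_y_2 = 4.5, pos_z_2 = 4, width_2 = 1.5, height_2 = 2, pos_x_3 = 3.5, pos_y_3 = 3.5, pos_z_3 = 5.5, pos_x_4 = 6, pos_z_4 = 0.5, radius_4 = 2, height_4 = 4, pos_x_5 = 8.5, pos_y_5 = 8, pos_z_5 = 3, radius_5 = 0.5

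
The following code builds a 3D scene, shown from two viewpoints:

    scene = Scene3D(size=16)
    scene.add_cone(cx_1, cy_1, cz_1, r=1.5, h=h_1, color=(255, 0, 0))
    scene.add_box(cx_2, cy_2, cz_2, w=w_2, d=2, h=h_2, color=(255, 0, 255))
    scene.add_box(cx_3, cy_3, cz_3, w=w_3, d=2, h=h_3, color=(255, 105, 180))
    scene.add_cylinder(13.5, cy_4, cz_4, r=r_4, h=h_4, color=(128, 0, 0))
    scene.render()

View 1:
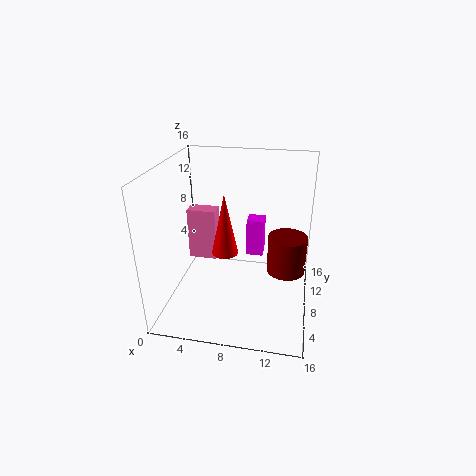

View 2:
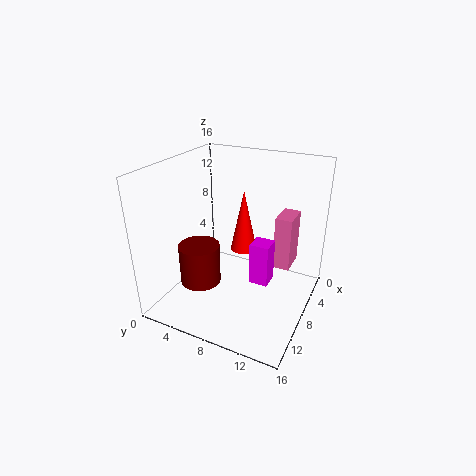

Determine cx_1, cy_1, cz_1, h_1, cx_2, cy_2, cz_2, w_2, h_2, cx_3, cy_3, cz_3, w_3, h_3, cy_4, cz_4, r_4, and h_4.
cx_1 = 6.5, cy_1 = 8, cz_1 = 6, h_1 = 7, cx_2 = 8.5, cy_2 = 10.5, cz_2 = 4.5, w_2 = 2, h_2 = 4.5, cx_3 = 1, cy_3 = 11, cz_3 = 3, w_3 = 3.5, h_3 = 6.5, cy_4 = 6.5, cz_4 = 5.5, r_4 = 2, h_4 = 4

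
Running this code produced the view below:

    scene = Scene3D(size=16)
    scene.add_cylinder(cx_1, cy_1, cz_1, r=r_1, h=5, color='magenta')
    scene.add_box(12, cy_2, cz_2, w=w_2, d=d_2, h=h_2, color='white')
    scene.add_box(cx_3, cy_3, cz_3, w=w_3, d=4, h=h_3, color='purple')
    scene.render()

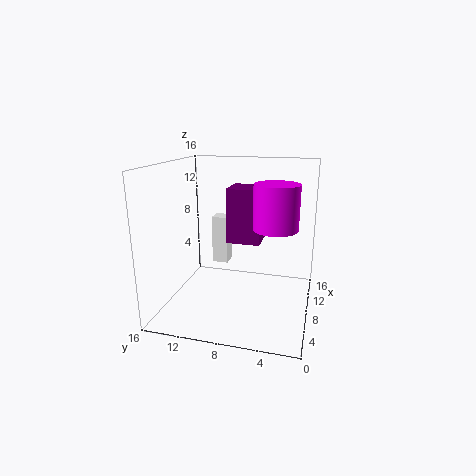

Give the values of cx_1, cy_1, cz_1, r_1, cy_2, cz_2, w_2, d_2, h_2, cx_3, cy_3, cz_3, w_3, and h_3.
cx_1 = 9
cy_1 = 4
cz_1 = 9
r_1 = 2.5
cy_2 = 10.5
cz_2 = 3
w_2 = 2
d_2 = 2
h_2 = 6
cx_3 = 10
cy_3 = 6
cz_3 = 6.5
w_3 = 4
h_3 = 6.5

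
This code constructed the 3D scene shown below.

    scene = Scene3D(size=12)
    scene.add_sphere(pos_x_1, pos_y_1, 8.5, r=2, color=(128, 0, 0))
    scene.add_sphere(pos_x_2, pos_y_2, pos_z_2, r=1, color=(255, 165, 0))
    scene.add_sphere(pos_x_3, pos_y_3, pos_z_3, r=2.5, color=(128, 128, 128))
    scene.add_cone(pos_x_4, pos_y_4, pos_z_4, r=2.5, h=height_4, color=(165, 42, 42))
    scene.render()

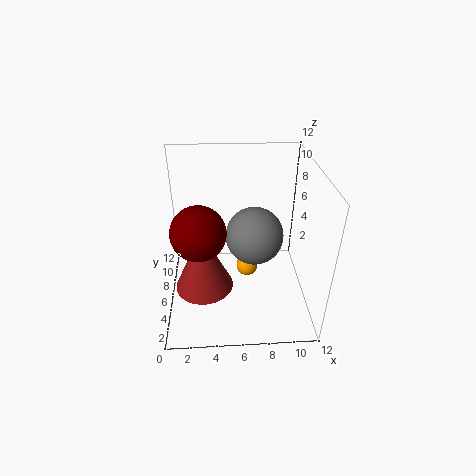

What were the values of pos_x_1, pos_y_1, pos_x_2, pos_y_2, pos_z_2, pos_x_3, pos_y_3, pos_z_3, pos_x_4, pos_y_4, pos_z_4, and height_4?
pos_x_1 = 3, pos_y_1 = 3, pos_x_2 = 7, pos_y_2 = 8, pos_z_2 = 1.5, pos_x_3 = 7.5, pos_y_3 = 7, pos_z_3 = 5.5, pos_x_4 = 3, pos_y_4 = 5.5, pos_z_4 = 1.5, height_4 = 5.5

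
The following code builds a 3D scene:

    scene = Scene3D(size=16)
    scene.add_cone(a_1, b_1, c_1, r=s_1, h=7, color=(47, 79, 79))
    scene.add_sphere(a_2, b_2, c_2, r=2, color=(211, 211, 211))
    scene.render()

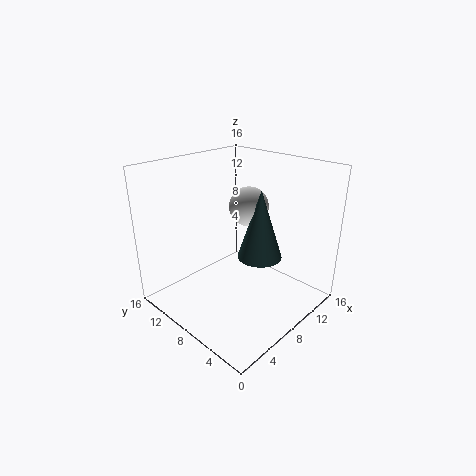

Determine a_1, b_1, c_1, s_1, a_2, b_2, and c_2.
a_1 = 7.25; b_1 = 4.25; c_1 = 7.5; s_1 = 2.25; a_2 = 7.75; b_2 = 6.25; c_2 = 12.25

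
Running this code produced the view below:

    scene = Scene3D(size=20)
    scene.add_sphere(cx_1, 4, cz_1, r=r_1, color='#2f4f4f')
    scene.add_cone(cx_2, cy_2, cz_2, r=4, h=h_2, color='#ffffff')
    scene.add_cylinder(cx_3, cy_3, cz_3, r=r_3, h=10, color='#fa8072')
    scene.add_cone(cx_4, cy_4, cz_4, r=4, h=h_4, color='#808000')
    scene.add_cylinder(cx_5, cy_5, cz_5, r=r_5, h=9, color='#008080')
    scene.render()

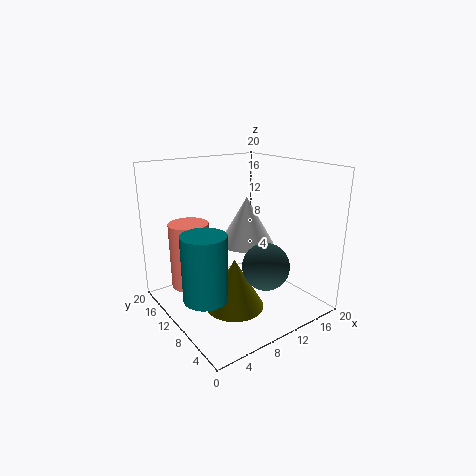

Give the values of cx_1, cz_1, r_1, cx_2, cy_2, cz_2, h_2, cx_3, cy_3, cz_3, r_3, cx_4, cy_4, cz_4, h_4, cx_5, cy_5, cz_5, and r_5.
cx_1 = 10; cz_1 = 8; r_1 = 3; cx_2 = 13; cy_2 = 12; cz_2 = 8; h_2 = 7; cx_3 = 6; cy_3 = 17; cz_3 = 1; r_3 = 3; cx_4 = 8; cy_4 = 8; cz_4 = 1; h_4 = 7; cx_5 = 4; cy_5 = 9; cz_5 = 3; r_5 = 3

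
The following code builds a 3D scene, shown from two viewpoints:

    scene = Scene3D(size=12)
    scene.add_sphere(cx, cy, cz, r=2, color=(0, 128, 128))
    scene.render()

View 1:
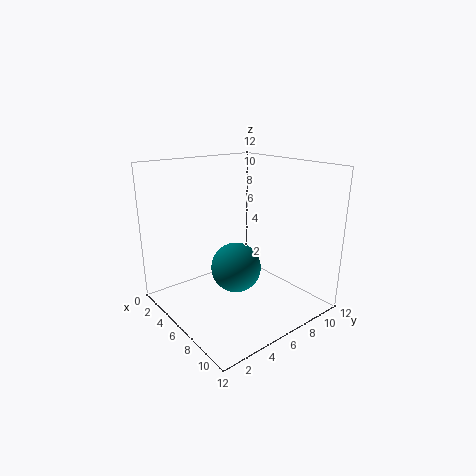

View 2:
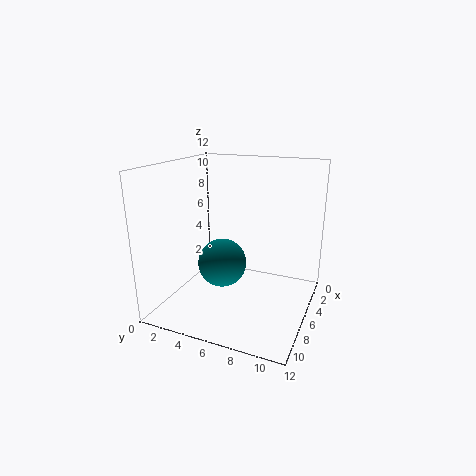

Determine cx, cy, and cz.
cx = 7, cy = 5, cz = 4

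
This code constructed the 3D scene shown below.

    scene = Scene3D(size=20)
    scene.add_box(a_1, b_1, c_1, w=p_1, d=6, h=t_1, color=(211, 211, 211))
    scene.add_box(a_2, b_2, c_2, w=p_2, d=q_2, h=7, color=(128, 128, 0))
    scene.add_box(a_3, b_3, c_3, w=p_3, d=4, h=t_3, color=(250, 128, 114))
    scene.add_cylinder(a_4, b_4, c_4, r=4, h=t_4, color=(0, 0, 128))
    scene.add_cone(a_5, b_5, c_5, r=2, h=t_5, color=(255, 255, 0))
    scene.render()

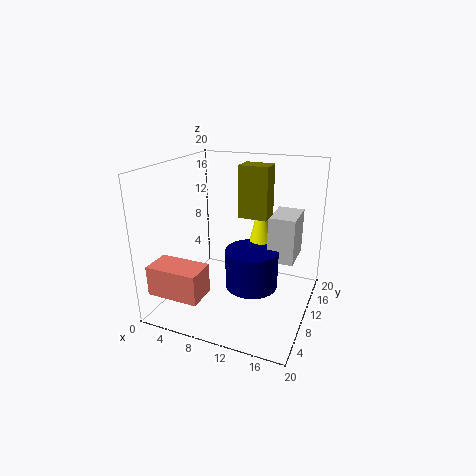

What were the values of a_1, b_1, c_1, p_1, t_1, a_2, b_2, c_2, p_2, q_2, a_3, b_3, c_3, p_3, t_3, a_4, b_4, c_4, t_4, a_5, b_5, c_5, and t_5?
a_1 = 13, b_1 = 14, c_1 = 5, p_1 = 4, t_1 = 7, a_2 = 10, b_2 = 10, c_2 = 13, p_2 = 4, q_2 = 3, a_3 = 1, b_3 = 1, c_3 = 4, p_3 = 7, t_3 = 4, a_4 = 11, b_4 = 13, c_4 = 1, t_4 = 6, a_5 = 11, b_5 = 17, c_5 = 6, t_5 = 9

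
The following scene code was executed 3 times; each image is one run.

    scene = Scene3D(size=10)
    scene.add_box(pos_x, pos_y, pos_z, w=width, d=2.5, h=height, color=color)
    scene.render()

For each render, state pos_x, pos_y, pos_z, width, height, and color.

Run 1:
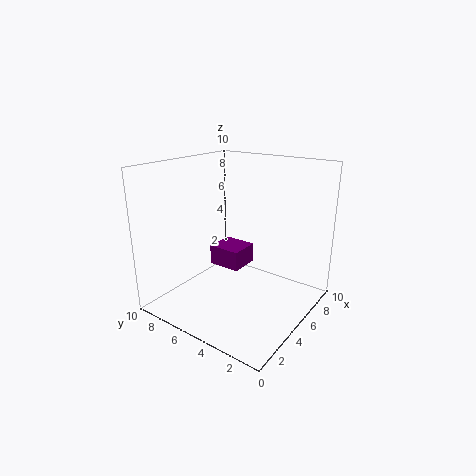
pos_x = 5.5
pos_y = 5.5
pos_z = 2
width = 2.25
height = 1.5
color = 'purple'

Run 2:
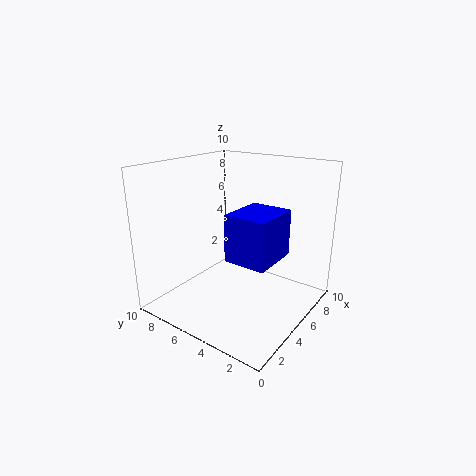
pos_x = 1.25
pos_y = 0.75
pos_z = 5.25
width = 3
height = 2.75
color = 'blue'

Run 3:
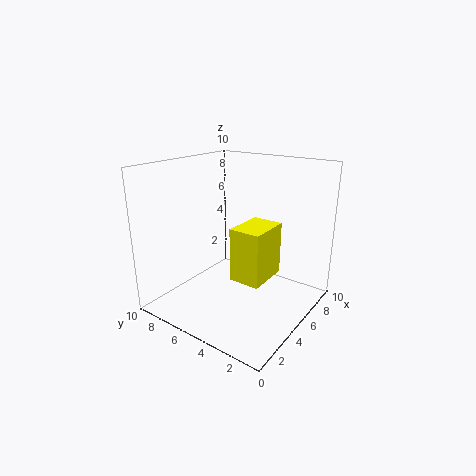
pos_x = 6
pos_y = 4
pos_z = 0.75
width = 3.5
height = 4.25
color = 'yellow'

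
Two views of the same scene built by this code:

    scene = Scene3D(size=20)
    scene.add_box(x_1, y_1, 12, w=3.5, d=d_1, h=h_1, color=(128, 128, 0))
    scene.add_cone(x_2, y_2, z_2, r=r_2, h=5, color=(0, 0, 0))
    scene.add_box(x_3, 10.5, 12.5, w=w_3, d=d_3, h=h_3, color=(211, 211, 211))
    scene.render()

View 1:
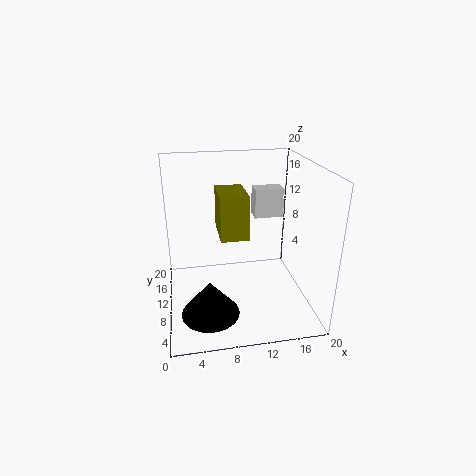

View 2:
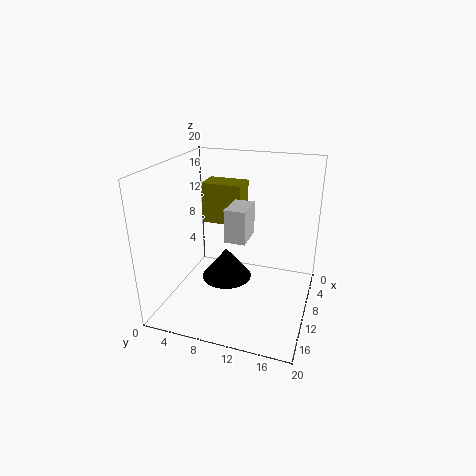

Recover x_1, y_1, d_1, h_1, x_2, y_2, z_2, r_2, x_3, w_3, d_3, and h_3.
x_1 = 7, y_1 = 5, d_1 = 5.5, h_1 = 5.5, x_2 = 5.5, y_2 = 6.5, z_2 = 0.5, r_2 = 4, x_3 = 12.5, w_3 = 4, d_3 = 2.5, h_3 = 4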